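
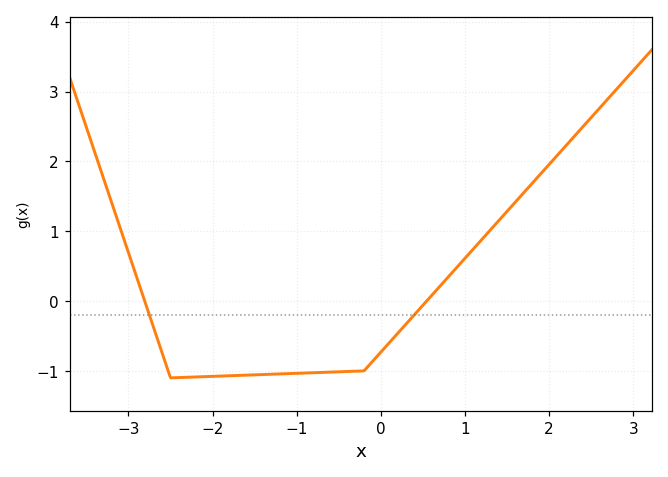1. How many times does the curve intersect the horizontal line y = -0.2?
2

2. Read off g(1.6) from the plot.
1.4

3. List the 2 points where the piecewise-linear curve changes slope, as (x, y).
(-2.5, -1.1); (-0.2, -1)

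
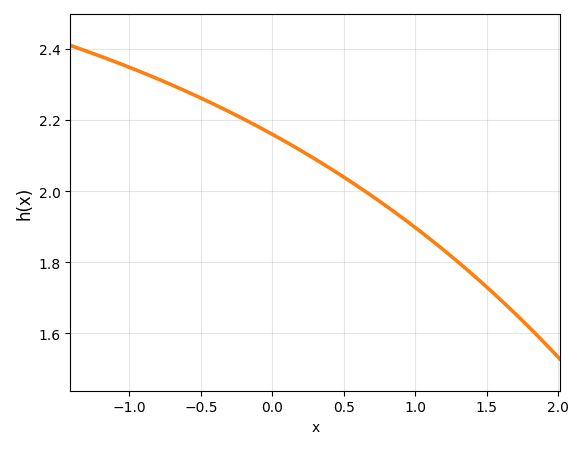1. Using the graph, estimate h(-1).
2.34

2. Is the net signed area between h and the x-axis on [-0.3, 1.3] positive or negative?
positive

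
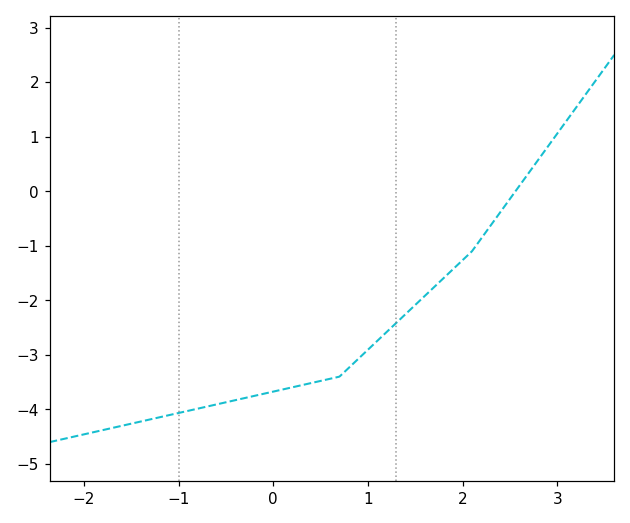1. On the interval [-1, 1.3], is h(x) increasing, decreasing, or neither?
increasing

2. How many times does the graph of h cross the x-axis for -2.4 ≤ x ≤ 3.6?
1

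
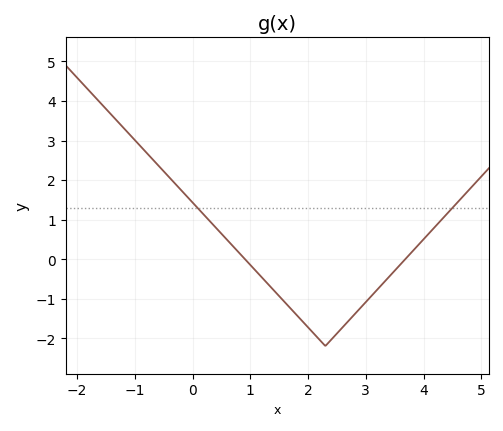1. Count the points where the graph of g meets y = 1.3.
2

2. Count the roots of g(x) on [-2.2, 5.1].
2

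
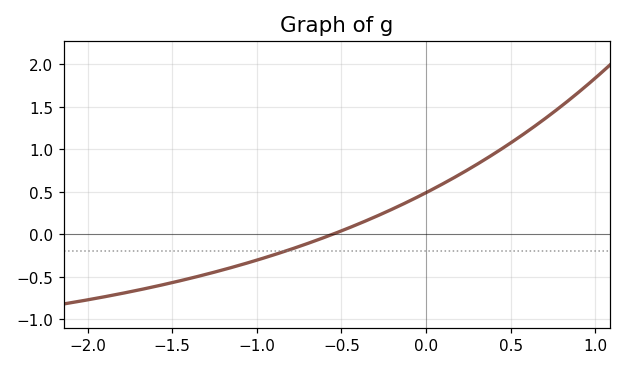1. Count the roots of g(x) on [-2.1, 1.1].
1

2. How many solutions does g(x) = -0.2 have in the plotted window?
1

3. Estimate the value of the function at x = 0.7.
1.36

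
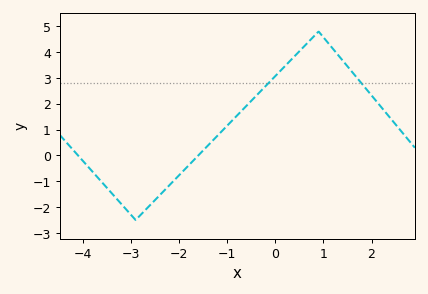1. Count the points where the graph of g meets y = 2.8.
2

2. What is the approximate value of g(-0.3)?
2.49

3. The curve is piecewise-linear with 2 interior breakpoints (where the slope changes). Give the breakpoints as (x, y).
(-2.9, -2.5); (0.9, 4.8)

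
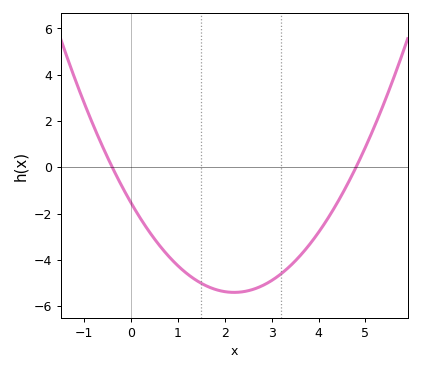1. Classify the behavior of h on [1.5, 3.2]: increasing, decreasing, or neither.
neither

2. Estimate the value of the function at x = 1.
-4.26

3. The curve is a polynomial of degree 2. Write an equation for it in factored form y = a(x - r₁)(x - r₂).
y = 0.8(x + 0.4)(x - 4.8)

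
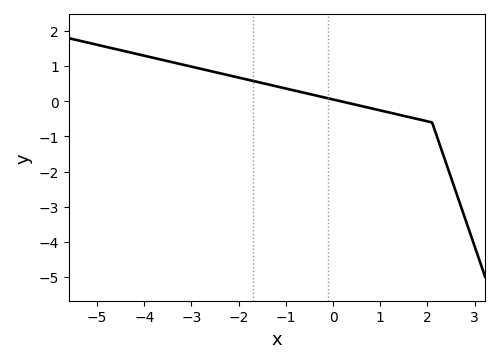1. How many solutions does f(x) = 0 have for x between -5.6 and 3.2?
1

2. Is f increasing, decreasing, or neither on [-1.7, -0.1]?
decreasing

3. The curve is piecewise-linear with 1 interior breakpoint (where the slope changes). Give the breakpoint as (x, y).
(2.1, -0.6)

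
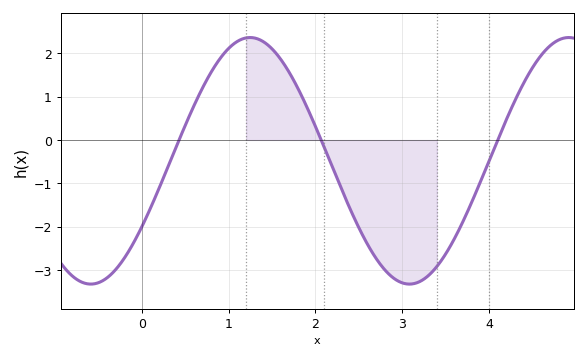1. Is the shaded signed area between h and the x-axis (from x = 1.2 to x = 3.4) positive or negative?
negative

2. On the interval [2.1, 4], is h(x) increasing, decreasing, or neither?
neither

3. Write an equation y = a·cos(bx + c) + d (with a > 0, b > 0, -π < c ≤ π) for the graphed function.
y = 2.84cos(1.7x - 2.1) - 0.48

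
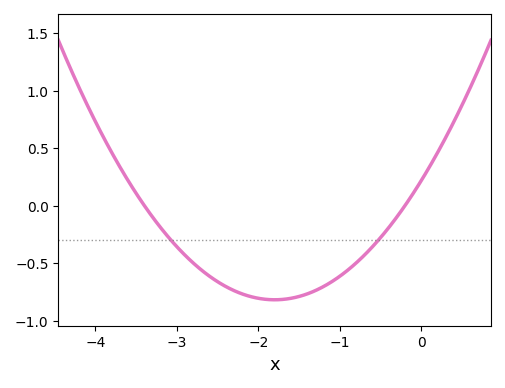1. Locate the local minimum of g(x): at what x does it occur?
-1.8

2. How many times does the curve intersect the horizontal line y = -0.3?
2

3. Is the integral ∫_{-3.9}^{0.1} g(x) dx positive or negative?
negative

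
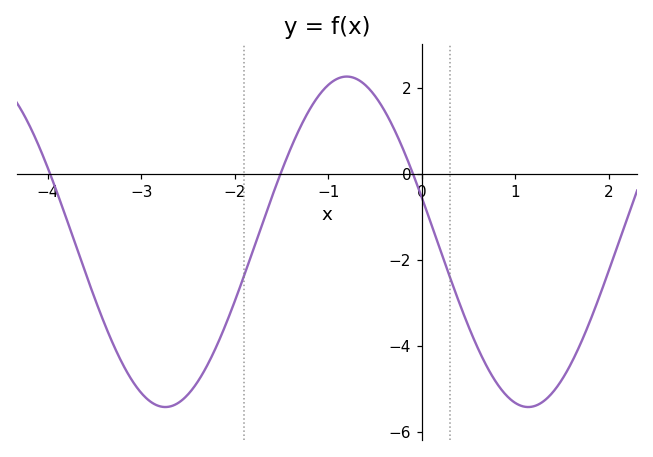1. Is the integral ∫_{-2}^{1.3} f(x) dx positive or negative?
negative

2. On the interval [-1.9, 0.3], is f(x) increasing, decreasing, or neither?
neither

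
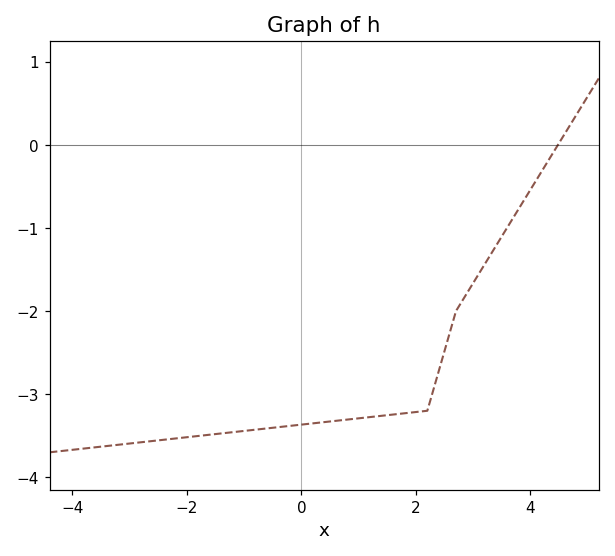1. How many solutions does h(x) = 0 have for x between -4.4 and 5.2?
1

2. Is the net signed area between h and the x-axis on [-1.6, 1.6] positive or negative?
negative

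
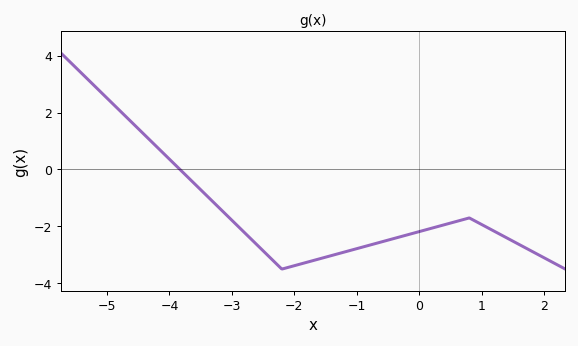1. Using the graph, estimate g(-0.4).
-2.4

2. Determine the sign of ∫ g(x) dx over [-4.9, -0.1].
negative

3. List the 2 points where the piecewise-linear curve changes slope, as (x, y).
(-2.2, -3.5); (0.8, -1.7)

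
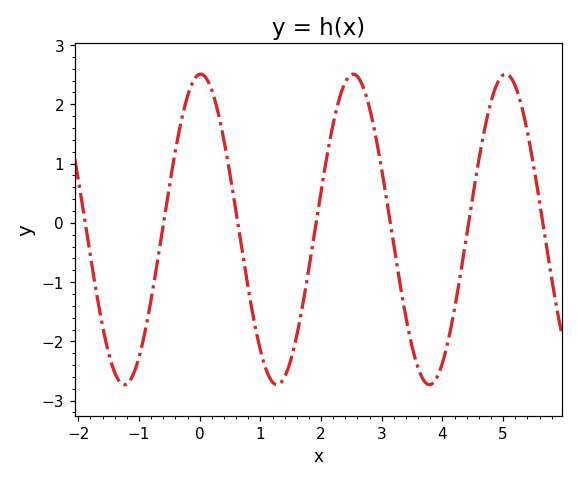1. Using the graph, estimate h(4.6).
1.07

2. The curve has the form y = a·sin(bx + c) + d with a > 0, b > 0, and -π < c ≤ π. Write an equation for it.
y = 2.62sin(2.5x + 1.53) - 0.11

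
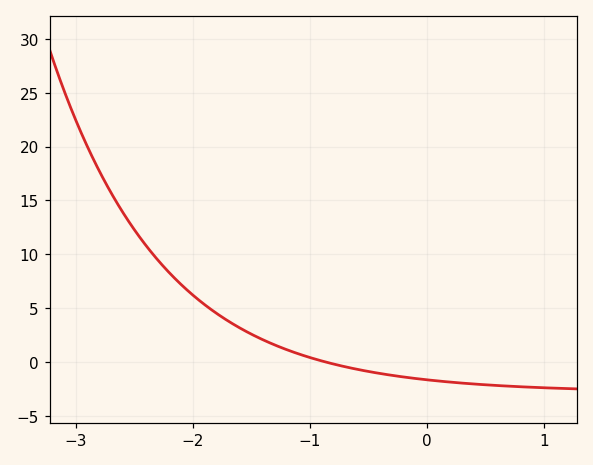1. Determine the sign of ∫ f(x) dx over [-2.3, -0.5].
positive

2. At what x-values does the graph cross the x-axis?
-0.867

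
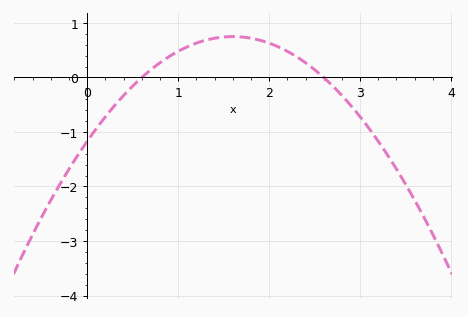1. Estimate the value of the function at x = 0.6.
0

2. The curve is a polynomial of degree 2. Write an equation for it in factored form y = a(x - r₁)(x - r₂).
y = -0.75(x - 0.6)(x - 2.6)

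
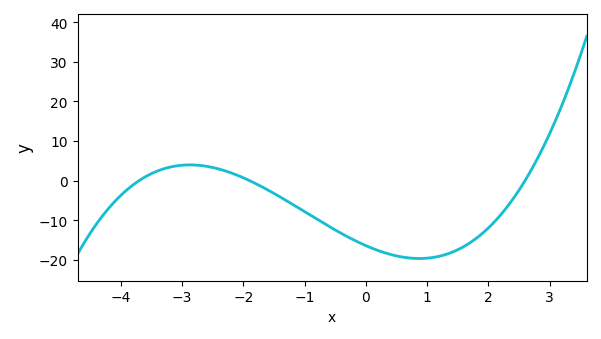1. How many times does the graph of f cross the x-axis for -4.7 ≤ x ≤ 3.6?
3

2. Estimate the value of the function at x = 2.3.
-6.8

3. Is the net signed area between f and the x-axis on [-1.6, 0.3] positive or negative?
negative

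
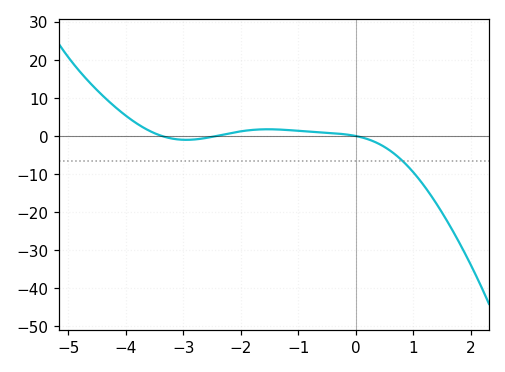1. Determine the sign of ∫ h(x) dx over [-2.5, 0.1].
positive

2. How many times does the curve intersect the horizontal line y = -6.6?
1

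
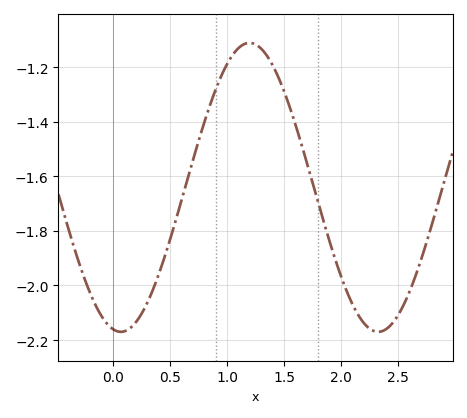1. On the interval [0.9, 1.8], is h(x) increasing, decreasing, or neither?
neither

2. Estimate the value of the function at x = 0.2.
-2.13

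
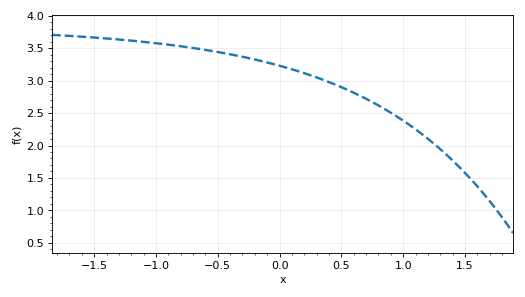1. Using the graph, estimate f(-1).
3.58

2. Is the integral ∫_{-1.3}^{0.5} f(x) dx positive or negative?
positive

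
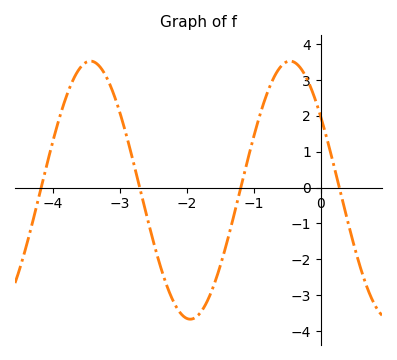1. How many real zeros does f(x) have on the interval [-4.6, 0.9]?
4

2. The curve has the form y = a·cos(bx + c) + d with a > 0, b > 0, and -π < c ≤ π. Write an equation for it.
y = 3.6cos(2.11x + 0.97) - 0.07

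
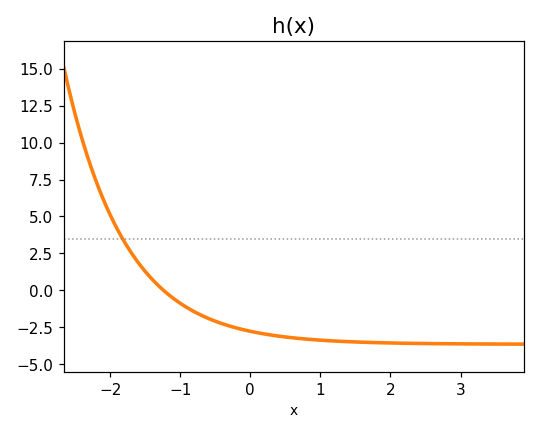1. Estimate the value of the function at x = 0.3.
-3.04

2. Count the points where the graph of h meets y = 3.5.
1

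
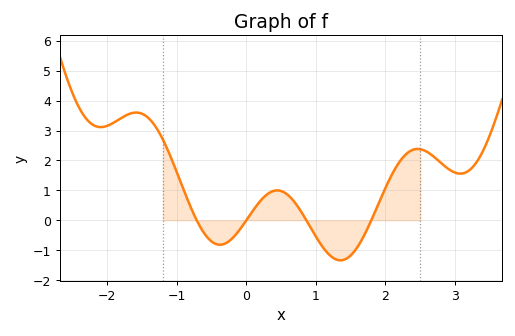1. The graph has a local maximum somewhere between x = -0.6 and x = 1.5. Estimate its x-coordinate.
0.443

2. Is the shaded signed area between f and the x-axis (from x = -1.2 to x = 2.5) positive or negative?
positive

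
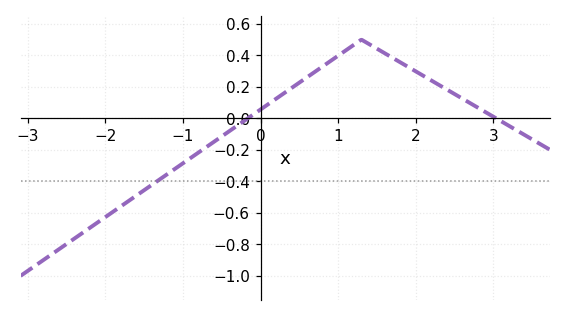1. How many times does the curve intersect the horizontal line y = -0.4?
1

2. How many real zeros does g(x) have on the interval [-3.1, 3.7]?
2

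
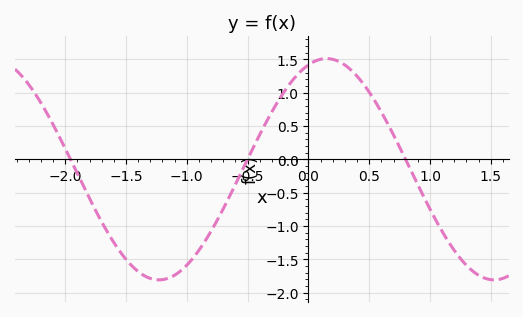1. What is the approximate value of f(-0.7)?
-0.743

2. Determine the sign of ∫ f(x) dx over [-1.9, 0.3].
negative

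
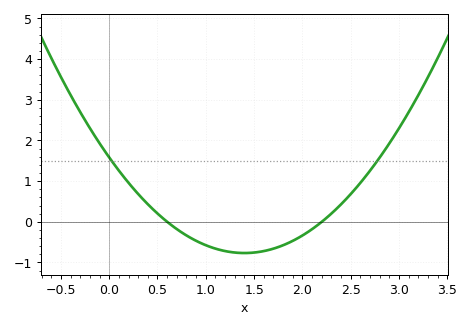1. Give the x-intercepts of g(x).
0.6, 2.2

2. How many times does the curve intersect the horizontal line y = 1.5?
2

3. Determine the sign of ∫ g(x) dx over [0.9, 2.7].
negative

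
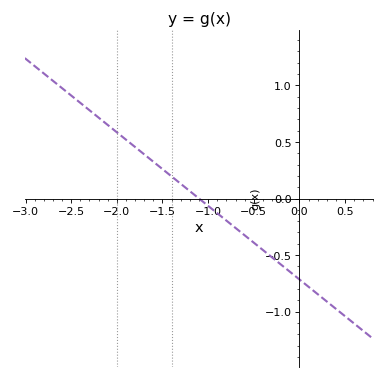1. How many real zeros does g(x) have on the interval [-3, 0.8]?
1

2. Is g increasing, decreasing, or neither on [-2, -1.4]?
decreasing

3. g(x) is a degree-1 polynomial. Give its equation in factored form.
y = -0.65(x + 1.1)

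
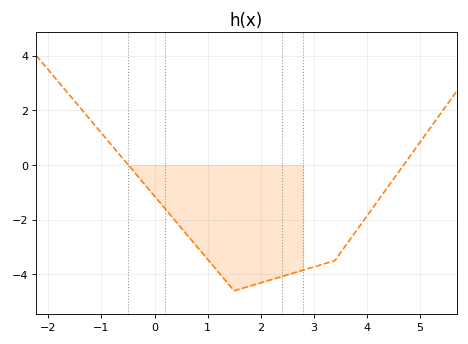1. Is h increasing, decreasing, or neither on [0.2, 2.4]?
neither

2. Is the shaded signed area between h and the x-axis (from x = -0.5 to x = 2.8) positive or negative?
negative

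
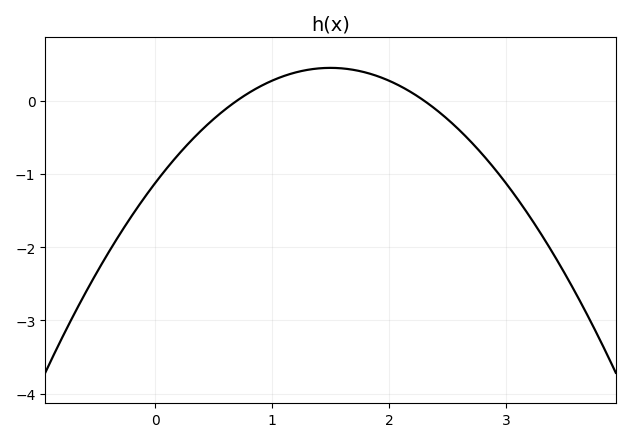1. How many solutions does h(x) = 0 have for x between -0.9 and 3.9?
2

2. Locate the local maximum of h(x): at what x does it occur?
1.5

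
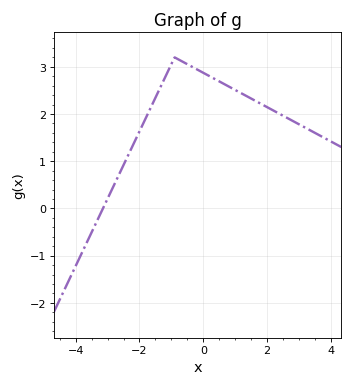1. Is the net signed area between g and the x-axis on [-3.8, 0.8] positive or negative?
positive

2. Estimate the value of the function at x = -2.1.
1.5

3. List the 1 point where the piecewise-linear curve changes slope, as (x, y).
(-0.9, 3.2)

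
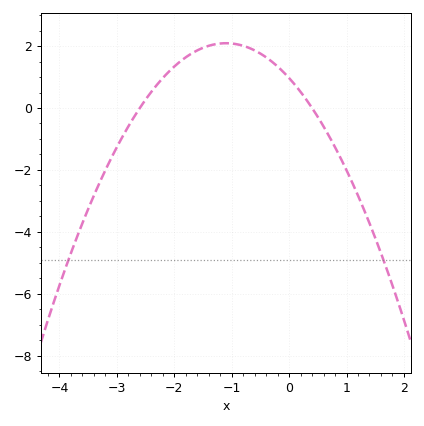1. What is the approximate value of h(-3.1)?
-1.63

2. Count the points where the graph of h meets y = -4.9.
2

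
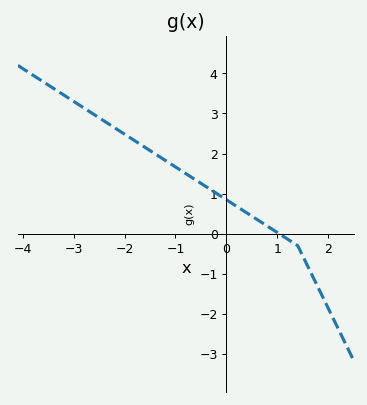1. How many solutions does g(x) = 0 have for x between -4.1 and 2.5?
1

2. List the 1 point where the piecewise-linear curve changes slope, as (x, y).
(1.4, -0.3)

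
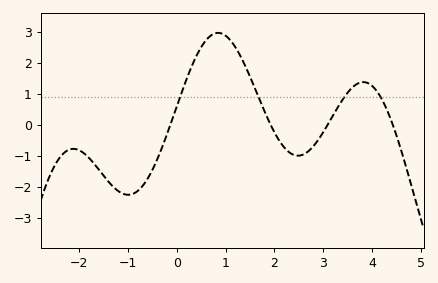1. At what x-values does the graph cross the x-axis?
-0.13, 1.92, 3.09, 4.42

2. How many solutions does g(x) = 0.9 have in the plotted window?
4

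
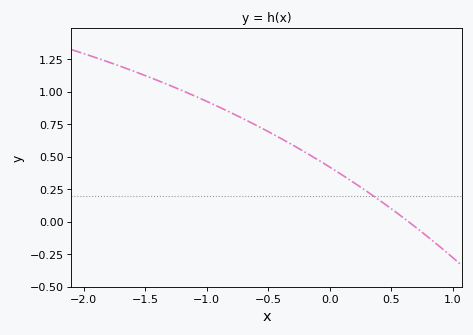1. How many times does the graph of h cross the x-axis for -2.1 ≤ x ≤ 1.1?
1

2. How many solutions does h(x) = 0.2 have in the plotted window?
1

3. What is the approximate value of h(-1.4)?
1.08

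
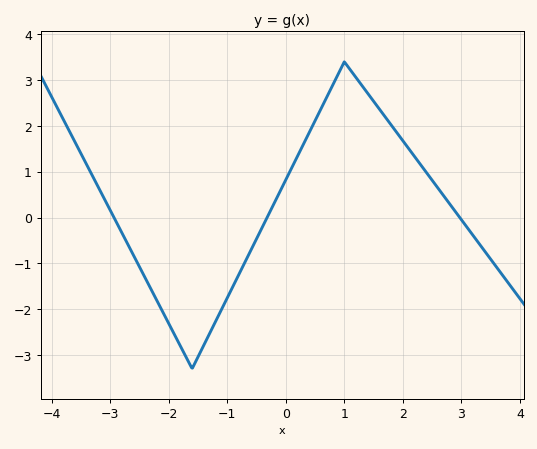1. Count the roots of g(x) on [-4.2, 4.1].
3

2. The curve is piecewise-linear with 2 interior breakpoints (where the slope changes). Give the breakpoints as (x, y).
(-1.6, -3.3); (1, 3.4)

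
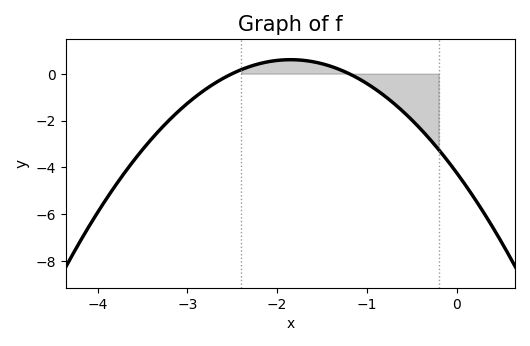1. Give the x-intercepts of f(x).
-2.5, -1.2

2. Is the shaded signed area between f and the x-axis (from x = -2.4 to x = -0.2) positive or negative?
negative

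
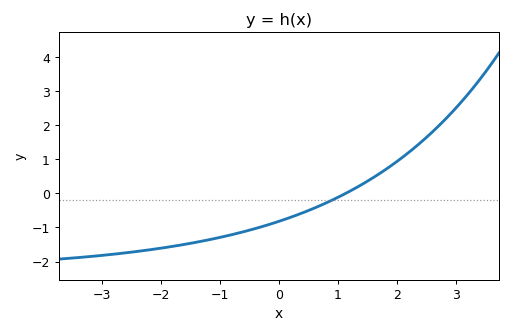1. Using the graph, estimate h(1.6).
0.462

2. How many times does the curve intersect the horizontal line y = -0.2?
1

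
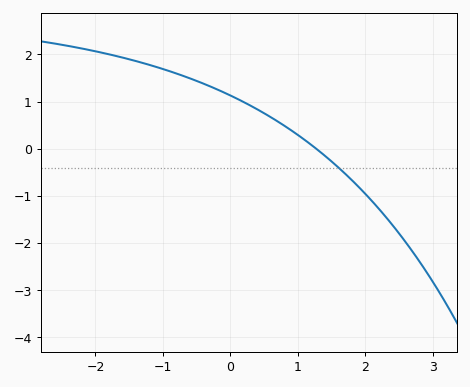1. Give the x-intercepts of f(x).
1.3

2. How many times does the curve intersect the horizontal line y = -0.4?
1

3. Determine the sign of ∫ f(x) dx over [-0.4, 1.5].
positive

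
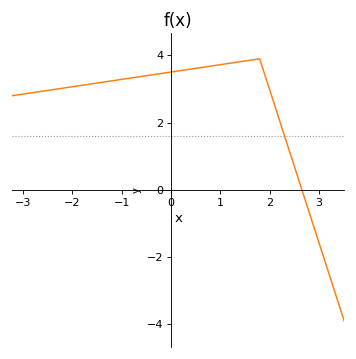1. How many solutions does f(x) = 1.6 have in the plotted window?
1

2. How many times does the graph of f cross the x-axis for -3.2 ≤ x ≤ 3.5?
1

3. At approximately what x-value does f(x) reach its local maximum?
1.8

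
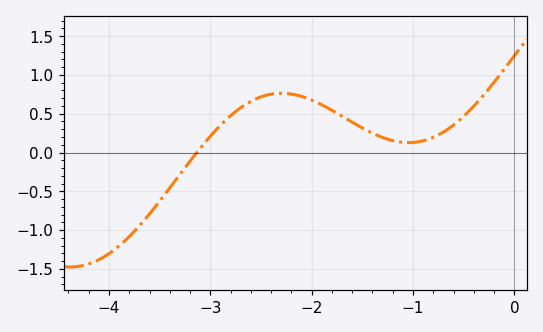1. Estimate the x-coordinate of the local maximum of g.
-2.3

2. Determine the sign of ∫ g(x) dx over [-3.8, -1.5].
positive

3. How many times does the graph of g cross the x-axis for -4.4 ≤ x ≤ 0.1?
1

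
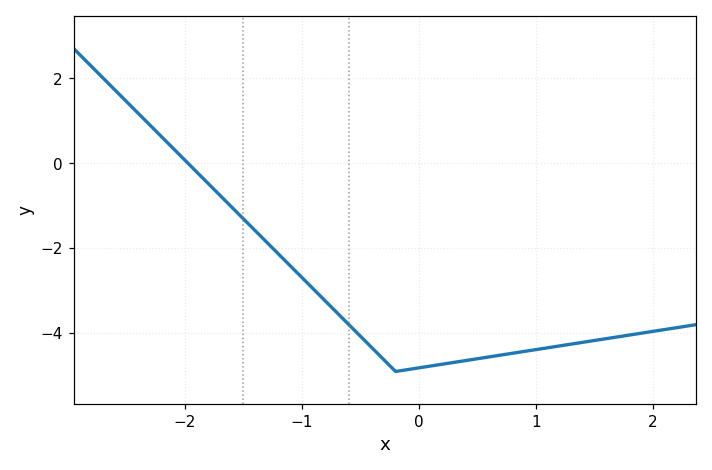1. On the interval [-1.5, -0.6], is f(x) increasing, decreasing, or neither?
decreasing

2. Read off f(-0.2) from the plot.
-4.8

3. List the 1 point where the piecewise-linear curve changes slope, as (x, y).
(-0.2, -4.9)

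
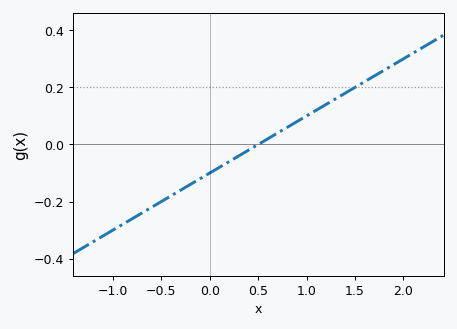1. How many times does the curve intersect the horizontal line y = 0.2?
1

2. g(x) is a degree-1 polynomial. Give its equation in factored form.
y = 0.2(x - 0.5)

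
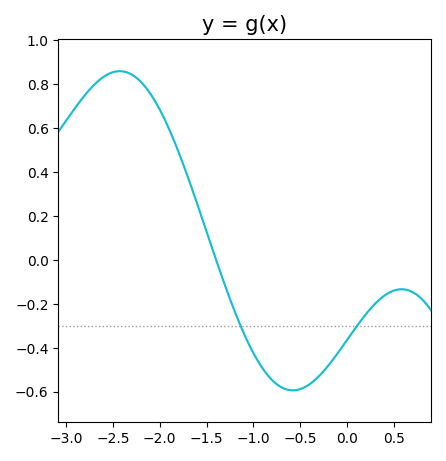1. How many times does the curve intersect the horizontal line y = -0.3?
2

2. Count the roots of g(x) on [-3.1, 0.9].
1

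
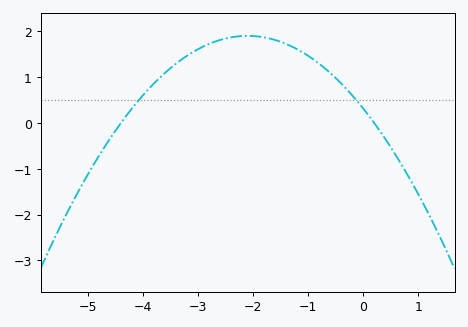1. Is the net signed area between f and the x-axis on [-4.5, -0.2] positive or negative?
positive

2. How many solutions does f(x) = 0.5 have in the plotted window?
2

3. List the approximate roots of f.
-4.4, 0.2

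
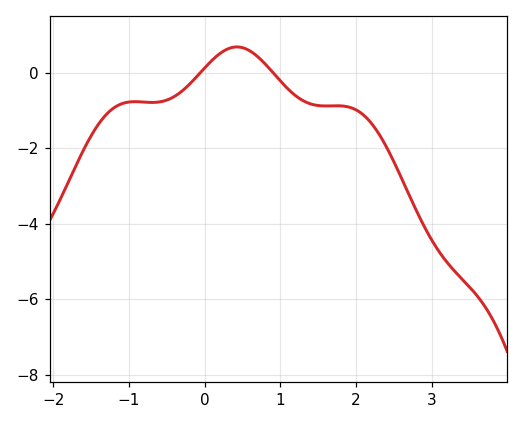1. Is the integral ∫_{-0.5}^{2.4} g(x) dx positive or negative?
negative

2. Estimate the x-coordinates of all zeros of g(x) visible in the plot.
-0.1, 0.9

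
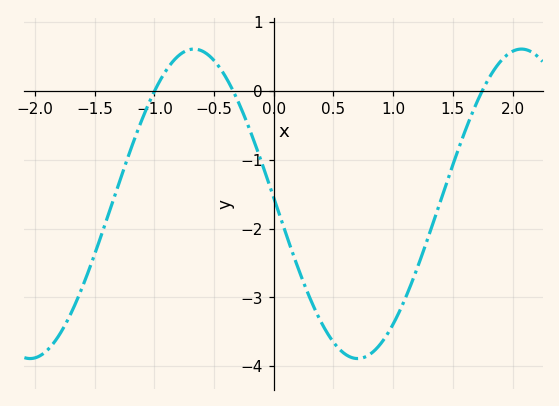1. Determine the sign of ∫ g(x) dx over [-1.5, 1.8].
negative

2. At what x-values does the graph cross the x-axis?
-0.998, -0.34, 1.75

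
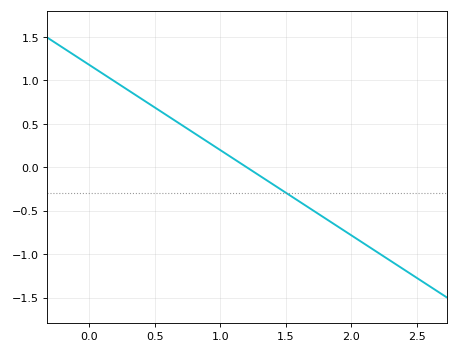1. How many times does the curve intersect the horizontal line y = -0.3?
1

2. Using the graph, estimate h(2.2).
-0.98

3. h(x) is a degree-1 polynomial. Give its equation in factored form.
y = -0.98(x - 1.2)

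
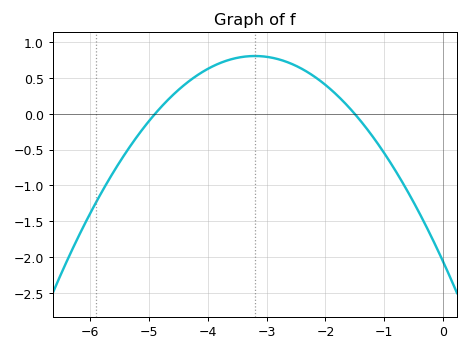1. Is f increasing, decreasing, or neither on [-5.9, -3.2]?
increasing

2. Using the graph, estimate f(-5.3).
-0.45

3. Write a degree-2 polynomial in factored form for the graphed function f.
y = -0.28(x + 4.9)(x + 1.5)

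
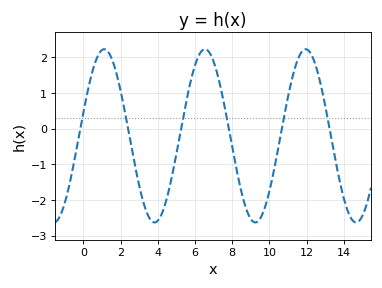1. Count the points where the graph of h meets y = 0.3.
6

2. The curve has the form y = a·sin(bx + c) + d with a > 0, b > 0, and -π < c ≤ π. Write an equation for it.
y = 2.43sin(1.2x + 0.27) - 0.2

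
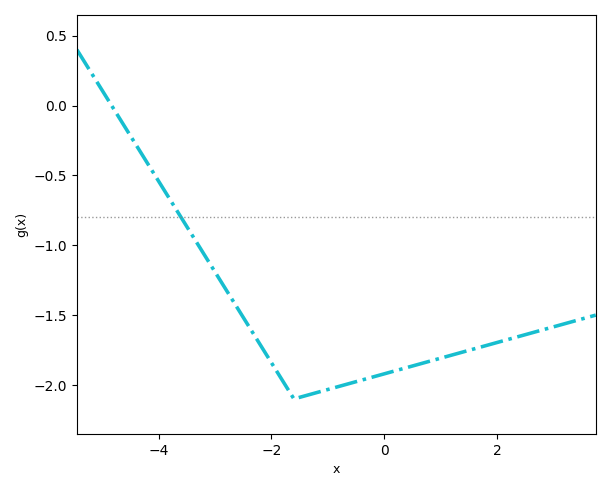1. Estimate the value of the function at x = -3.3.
-1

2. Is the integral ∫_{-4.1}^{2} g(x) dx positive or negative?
negative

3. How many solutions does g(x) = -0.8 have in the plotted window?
1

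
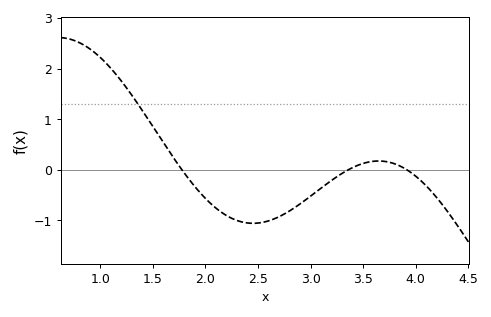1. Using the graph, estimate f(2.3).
-1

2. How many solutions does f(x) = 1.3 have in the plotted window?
1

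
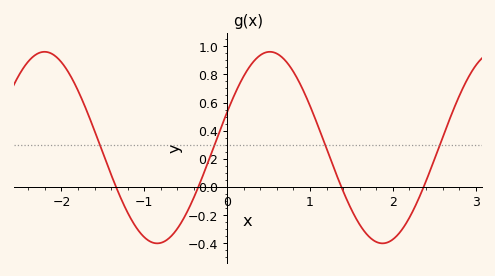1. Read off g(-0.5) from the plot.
-0.196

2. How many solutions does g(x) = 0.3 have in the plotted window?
4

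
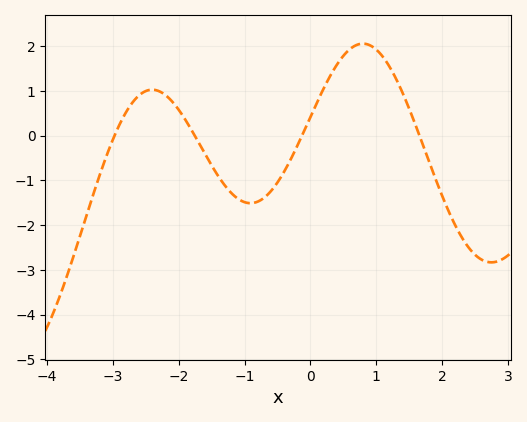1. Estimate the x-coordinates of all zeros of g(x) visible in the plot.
-3, -1.8, -0.1, 1.7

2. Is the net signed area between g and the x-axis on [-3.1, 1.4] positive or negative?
positive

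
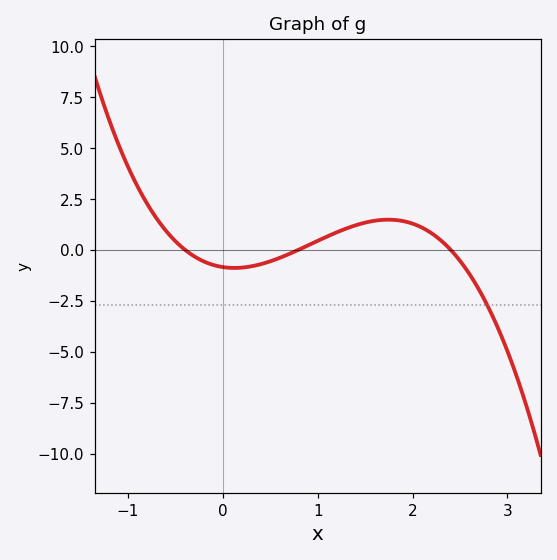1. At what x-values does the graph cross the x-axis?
-0.4, 0.8, 2.4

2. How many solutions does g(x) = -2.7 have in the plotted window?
1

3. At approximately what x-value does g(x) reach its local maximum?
1.74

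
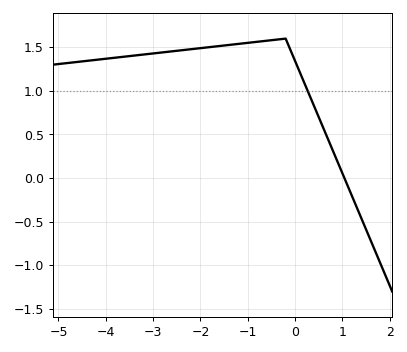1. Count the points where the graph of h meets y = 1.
1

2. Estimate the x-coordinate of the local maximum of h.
-0.2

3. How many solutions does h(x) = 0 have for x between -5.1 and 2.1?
1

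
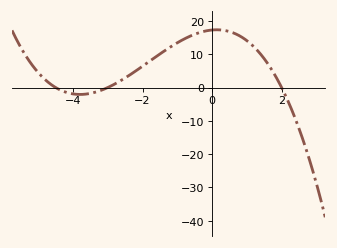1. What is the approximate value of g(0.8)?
15.5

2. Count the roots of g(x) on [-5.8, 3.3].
3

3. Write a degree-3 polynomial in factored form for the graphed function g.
y = -0.64(x + 4.5)(x + 3)(x - 2)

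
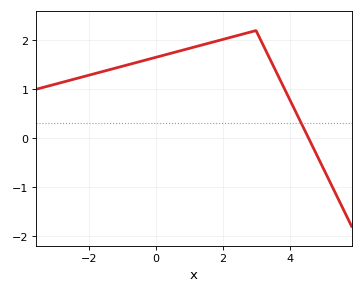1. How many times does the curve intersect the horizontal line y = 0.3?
1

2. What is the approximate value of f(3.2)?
1.92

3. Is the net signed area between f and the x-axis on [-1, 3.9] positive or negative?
positive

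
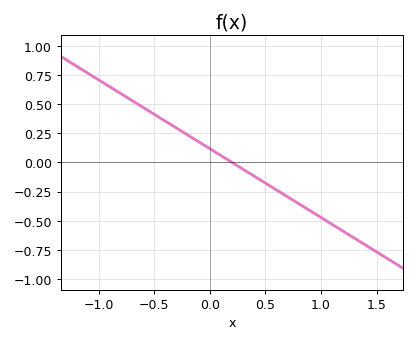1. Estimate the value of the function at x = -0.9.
0.649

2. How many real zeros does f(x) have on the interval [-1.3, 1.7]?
1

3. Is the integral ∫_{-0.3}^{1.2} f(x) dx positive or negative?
negative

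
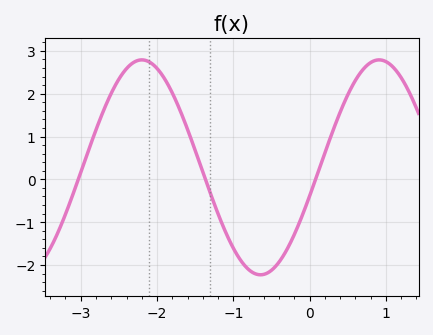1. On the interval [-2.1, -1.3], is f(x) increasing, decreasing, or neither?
decreasing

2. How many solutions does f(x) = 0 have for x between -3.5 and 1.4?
3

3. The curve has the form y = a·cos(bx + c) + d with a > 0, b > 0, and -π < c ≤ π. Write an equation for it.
y = 2.51cos(2.02x - 1.84) + 0.28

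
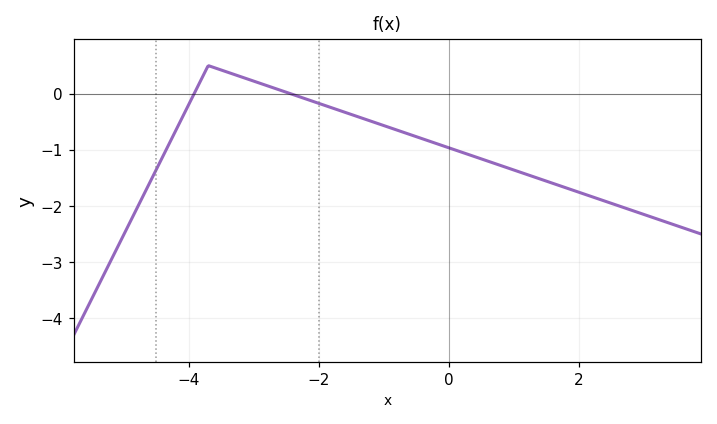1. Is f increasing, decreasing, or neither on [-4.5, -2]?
neither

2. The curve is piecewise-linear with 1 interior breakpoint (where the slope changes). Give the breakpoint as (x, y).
(-3.7, 0.5)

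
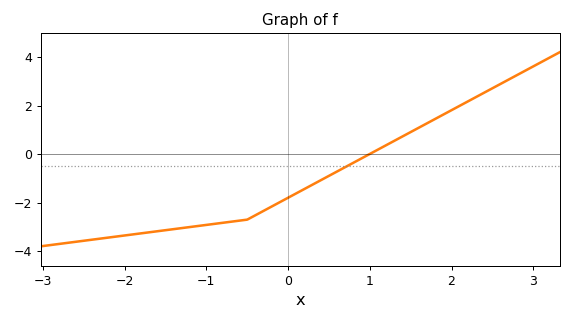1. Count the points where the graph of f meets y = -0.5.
1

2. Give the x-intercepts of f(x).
0.997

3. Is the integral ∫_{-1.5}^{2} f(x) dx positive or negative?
negative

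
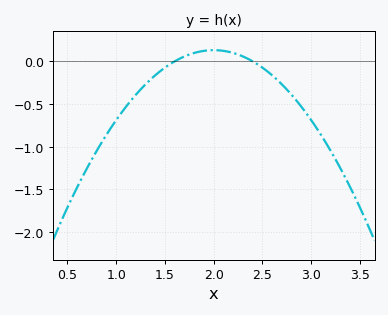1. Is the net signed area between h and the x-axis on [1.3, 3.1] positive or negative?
negative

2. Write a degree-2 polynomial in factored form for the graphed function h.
y = -0.82(x - 1.6)(x - 2.4)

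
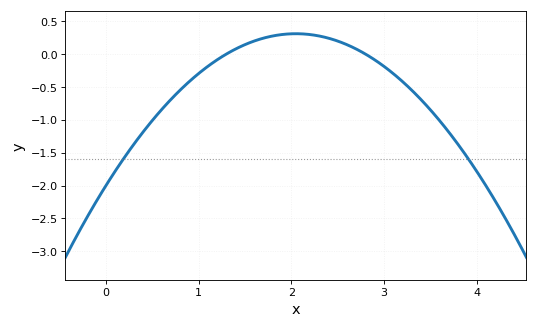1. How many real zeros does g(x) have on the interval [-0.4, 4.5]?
2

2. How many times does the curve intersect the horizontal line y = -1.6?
2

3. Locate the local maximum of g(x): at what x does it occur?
2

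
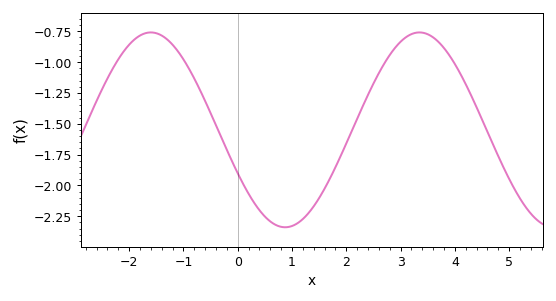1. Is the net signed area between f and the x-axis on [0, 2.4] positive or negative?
negative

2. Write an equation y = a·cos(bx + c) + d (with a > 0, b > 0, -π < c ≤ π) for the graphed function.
y = 0.79cos(1.3x + 2) - 1.55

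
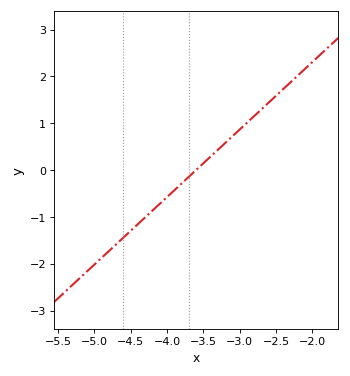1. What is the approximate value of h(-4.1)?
-0.7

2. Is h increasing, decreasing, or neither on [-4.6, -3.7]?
increasing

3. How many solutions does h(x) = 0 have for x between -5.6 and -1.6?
1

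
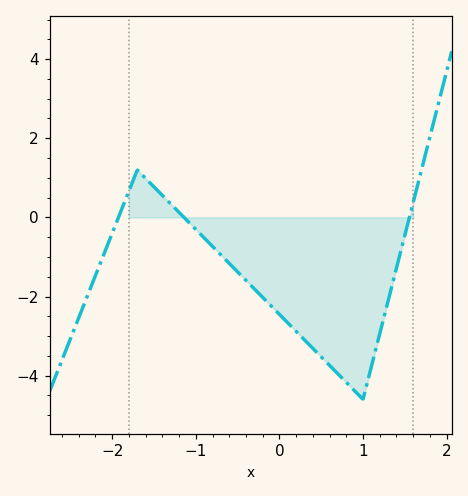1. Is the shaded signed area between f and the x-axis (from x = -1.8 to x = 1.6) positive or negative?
negative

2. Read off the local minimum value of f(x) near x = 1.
-4.6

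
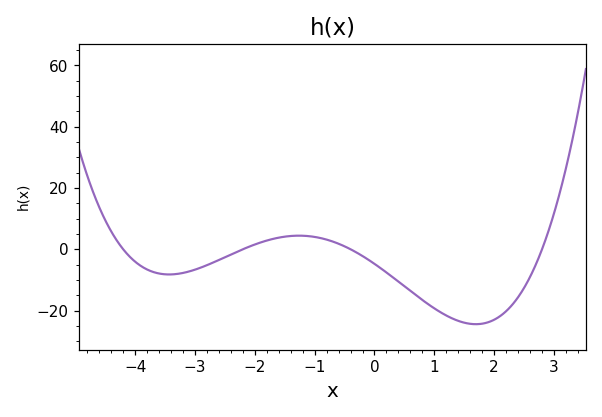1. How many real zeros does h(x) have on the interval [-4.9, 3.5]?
4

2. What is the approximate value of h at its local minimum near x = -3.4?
-8.22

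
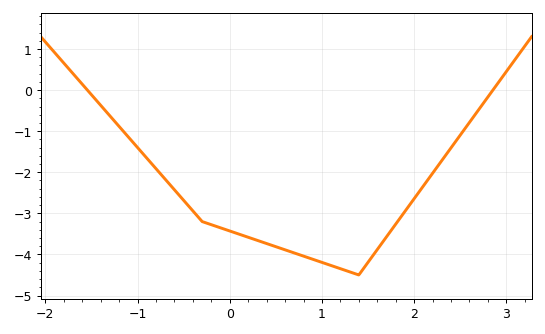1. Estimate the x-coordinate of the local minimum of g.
1.4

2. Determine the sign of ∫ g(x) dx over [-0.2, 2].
negative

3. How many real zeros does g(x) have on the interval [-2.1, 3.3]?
2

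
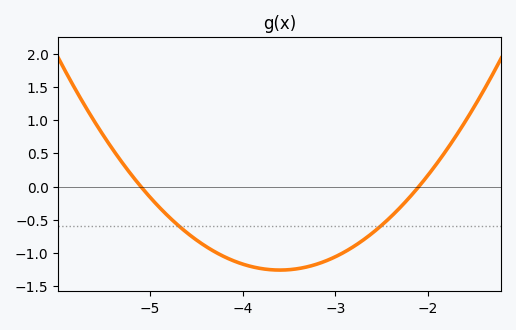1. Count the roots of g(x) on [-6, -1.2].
2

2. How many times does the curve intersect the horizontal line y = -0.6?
2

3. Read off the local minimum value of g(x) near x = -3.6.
-1.25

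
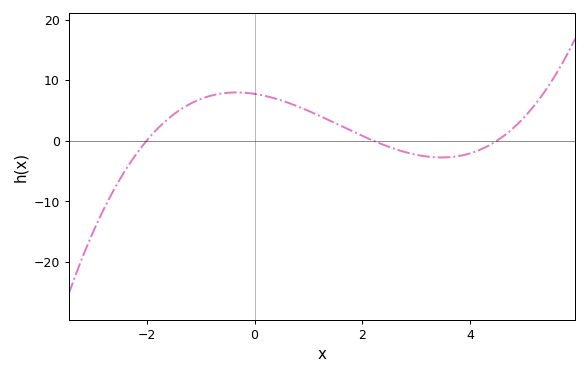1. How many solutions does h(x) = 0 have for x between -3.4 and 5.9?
3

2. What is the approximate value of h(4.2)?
-1.45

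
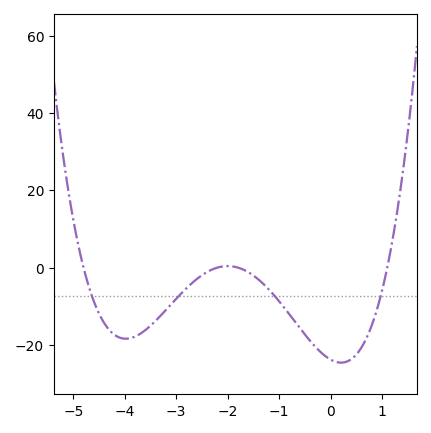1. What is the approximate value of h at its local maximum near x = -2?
0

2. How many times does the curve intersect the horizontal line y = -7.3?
4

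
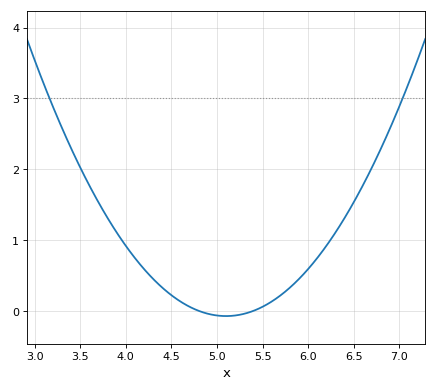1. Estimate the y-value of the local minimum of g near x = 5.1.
-0.074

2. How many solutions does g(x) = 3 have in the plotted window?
2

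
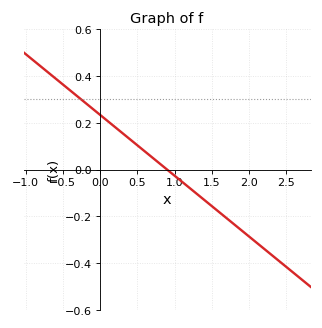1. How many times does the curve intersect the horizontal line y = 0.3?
1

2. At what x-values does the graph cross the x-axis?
0.9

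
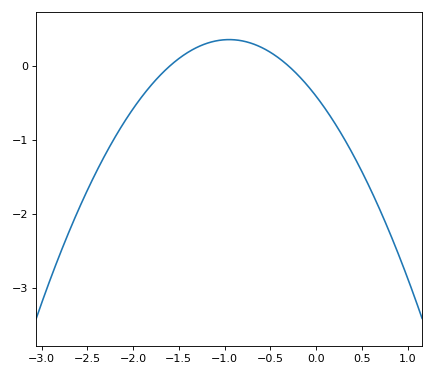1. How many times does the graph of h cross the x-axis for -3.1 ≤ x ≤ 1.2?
2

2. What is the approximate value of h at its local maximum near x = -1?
0.359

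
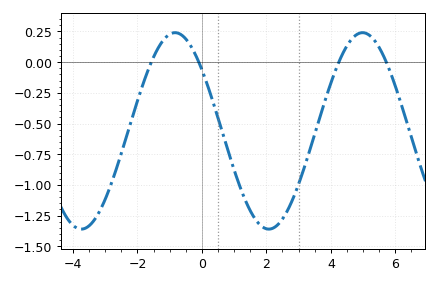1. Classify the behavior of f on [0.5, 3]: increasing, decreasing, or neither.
neither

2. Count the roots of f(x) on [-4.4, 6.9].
4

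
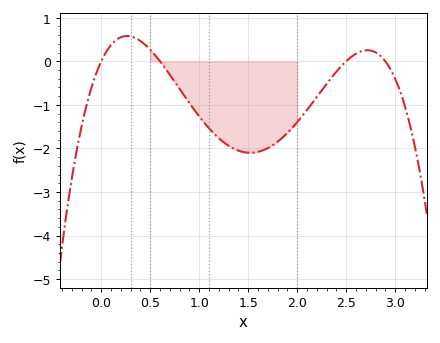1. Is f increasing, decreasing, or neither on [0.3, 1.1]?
decreasing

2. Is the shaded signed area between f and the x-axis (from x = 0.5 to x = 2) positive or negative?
negative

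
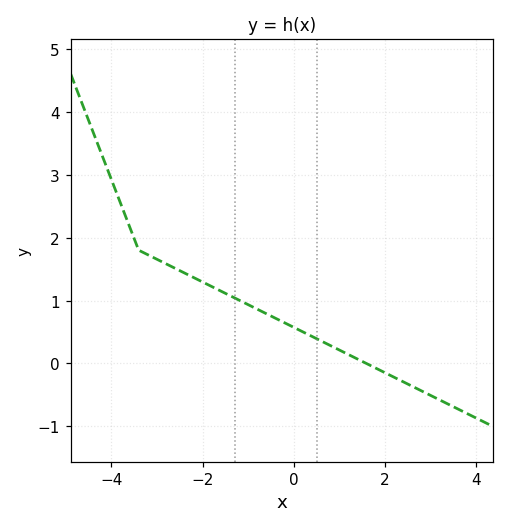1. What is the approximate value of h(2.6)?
-0.4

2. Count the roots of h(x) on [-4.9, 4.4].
1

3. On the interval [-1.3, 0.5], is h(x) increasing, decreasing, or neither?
decreasing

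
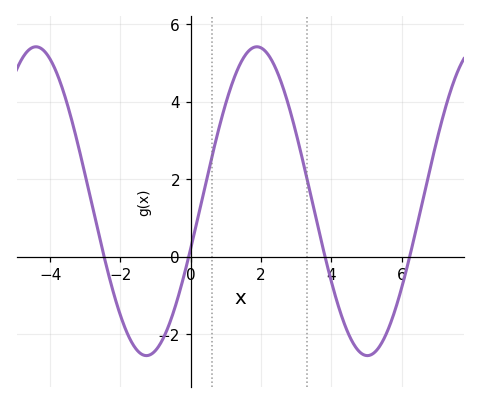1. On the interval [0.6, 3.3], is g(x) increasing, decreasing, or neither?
neither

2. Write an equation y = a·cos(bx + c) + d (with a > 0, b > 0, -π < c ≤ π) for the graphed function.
y = 3.99cos(1x - 1.9) + 1.43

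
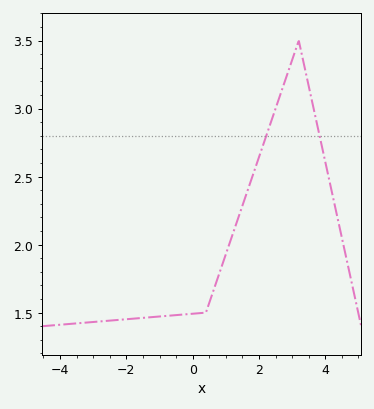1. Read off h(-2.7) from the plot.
1.45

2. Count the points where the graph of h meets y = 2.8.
2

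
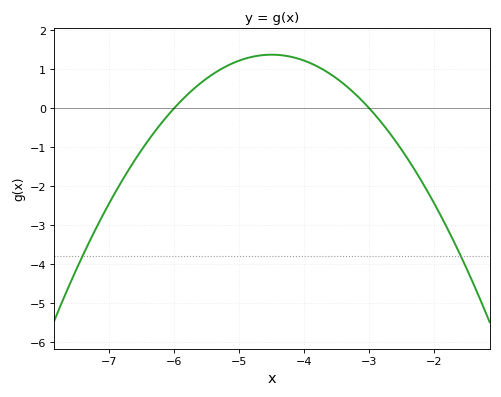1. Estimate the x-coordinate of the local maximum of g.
-4.5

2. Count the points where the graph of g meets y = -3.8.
2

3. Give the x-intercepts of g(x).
-6, -3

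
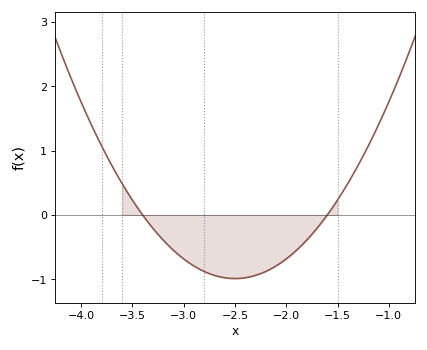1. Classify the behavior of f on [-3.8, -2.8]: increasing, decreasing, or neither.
decreasing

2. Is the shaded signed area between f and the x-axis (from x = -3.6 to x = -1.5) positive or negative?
negative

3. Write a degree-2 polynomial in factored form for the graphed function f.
y = 1.22(x + 3.4)(x + 1.6)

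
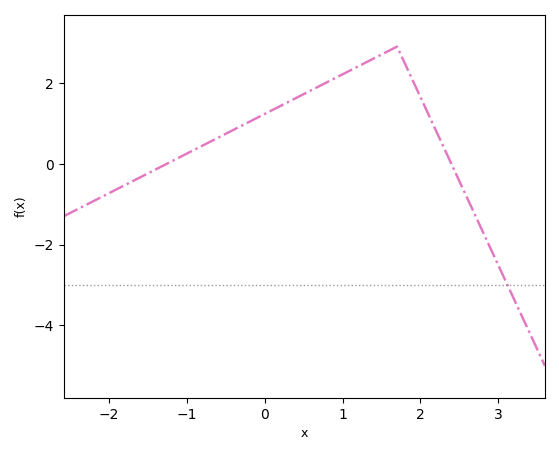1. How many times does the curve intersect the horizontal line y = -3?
1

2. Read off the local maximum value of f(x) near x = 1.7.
2.9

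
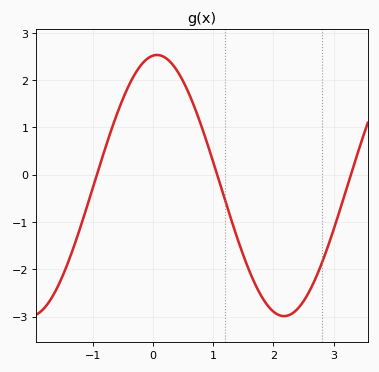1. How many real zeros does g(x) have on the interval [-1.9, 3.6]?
3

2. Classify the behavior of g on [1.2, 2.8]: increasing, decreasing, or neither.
neither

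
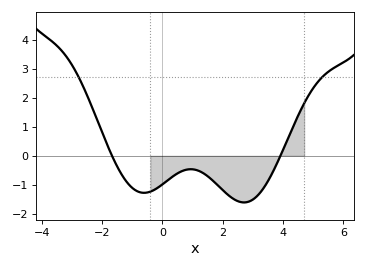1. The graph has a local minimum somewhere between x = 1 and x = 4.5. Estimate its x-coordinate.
2.7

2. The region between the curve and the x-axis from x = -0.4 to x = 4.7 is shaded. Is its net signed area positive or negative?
negative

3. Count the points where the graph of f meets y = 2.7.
2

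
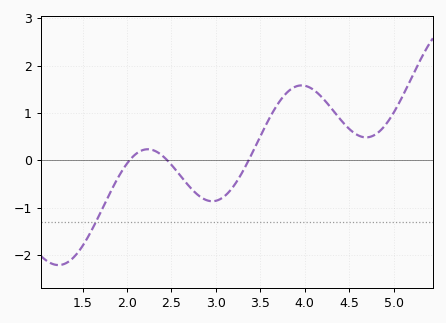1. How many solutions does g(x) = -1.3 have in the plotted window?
1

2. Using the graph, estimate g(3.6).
0.882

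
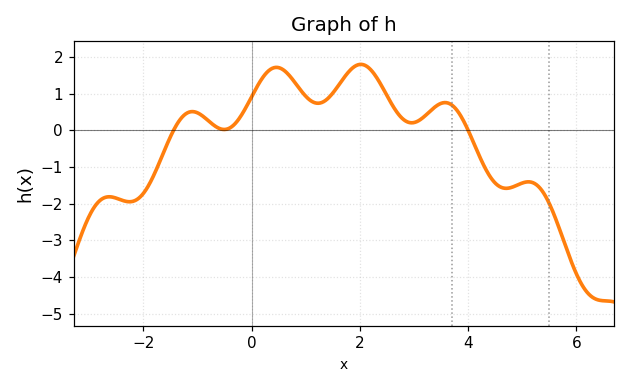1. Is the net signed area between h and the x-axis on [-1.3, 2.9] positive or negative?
positive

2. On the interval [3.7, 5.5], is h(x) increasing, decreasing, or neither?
neither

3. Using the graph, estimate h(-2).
-1.7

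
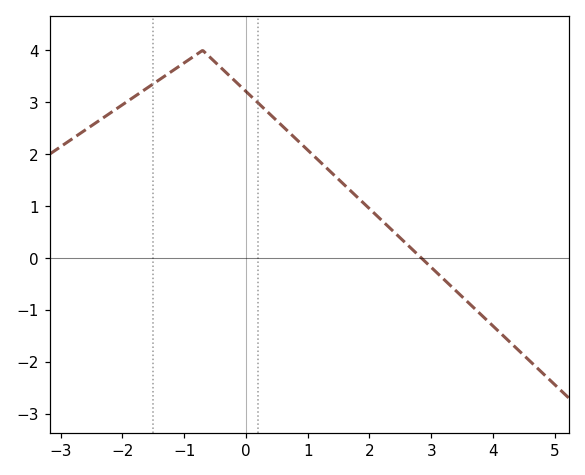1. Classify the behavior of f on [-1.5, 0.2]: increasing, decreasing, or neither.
neither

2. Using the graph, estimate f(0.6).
2.53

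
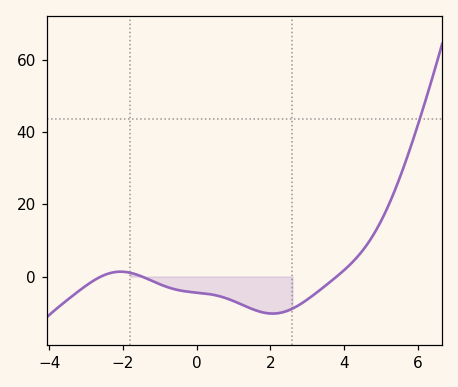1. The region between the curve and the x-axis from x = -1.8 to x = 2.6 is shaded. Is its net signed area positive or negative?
negative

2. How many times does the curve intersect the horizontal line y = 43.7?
1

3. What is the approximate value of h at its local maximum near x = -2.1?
2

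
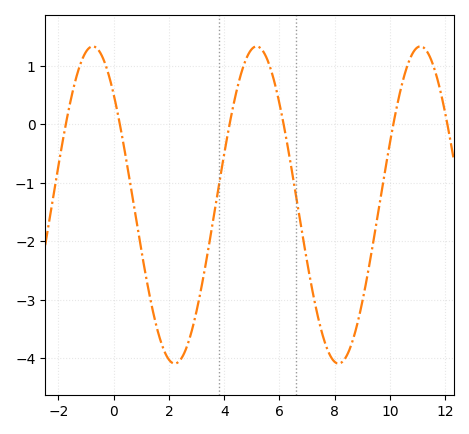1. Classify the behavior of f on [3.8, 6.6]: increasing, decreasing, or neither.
neither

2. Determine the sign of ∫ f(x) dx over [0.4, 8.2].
negative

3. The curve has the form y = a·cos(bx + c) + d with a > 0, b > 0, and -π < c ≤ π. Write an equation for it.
y = 2.71cos(1.1x + 0.8) - 1.38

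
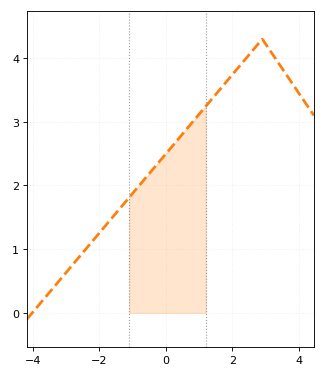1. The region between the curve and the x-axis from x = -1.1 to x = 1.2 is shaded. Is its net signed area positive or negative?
positive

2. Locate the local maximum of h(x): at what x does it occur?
2.9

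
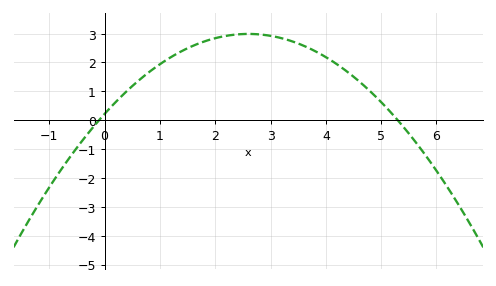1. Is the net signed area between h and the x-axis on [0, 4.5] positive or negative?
positive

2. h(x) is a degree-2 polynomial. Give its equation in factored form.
y = -0.41(x + 0.1)(x - 5.3)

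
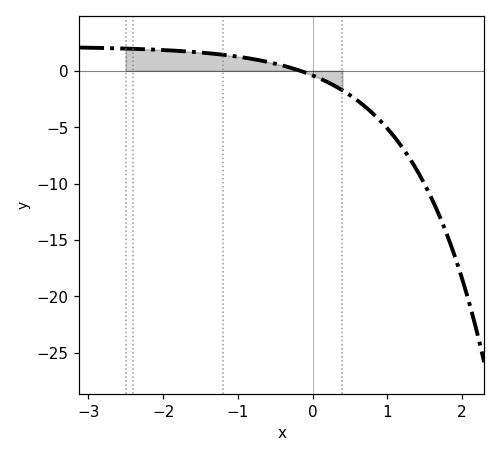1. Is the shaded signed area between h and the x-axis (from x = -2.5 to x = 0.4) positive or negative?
positive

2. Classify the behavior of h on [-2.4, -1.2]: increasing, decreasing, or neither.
decreasing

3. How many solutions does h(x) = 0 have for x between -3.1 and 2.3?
1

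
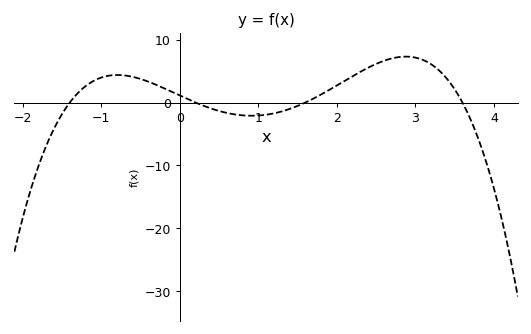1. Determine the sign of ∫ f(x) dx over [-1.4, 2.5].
positive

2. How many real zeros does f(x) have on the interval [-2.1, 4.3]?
4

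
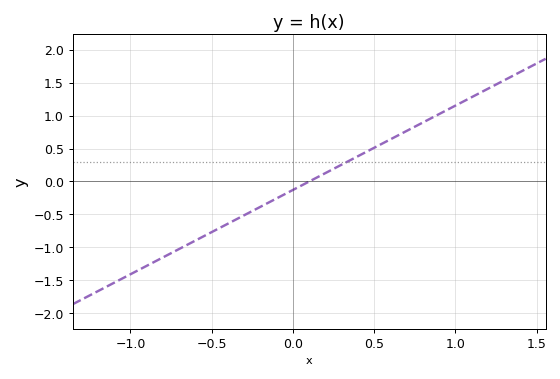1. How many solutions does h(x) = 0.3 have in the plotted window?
1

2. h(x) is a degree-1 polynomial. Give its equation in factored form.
y = 1.28(x - 0.1)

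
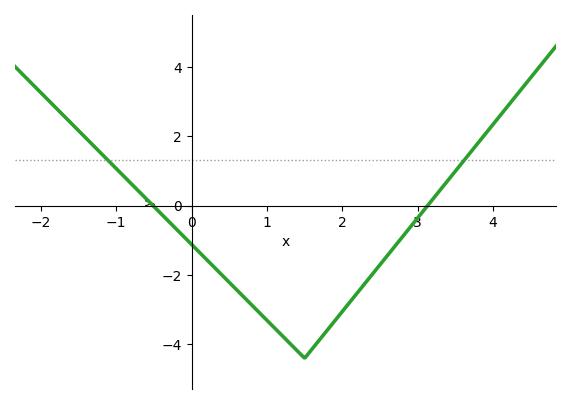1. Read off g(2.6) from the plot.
-1.4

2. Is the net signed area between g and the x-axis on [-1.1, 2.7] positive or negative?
negative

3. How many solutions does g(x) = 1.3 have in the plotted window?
2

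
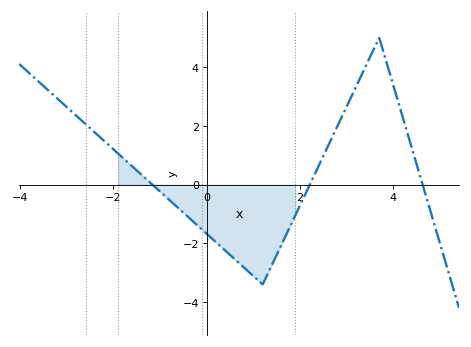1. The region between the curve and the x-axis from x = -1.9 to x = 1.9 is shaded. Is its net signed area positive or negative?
negative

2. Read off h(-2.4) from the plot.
1.8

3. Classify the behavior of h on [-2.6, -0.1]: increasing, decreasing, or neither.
decreasing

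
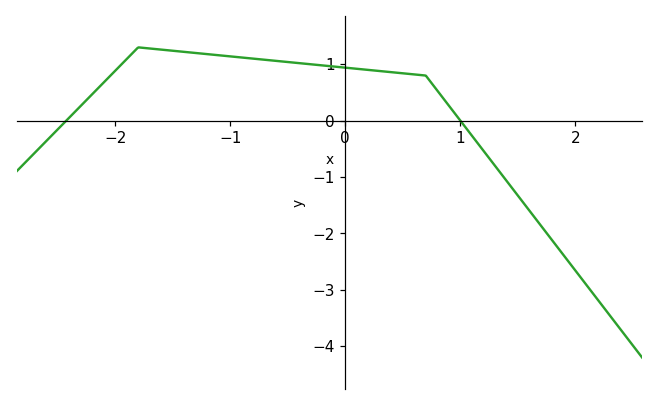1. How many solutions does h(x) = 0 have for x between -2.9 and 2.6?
2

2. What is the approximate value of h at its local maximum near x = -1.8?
1.3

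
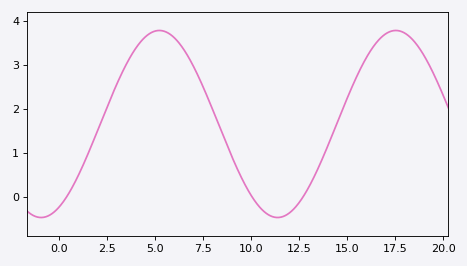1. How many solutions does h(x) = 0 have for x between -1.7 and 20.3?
3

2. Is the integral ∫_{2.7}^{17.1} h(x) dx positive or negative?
positive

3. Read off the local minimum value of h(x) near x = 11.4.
-0.46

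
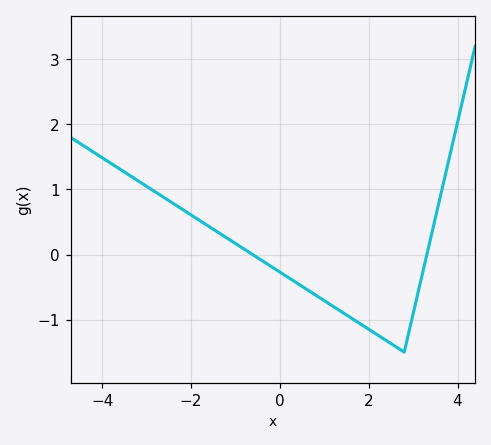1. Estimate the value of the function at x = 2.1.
-1.2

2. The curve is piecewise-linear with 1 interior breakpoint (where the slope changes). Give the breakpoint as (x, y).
(2.8, -1.5)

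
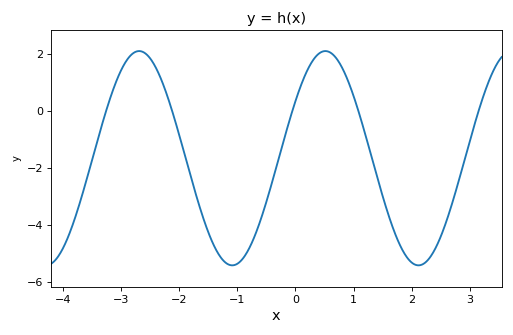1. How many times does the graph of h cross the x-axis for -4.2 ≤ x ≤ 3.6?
5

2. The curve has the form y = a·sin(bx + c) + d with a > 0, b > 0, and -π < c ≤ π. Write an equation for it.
y = 3.76sin(2x + 0.56) - 1.66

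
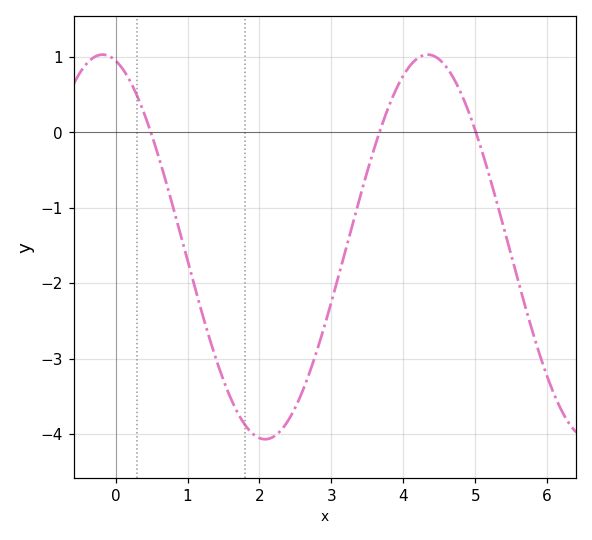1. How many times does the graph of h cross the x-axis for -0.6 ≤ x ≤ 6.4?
3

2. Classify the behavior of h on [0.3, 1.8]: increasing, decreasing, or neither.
decreasing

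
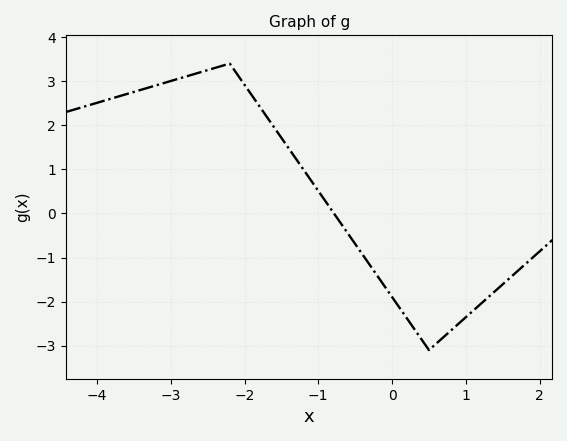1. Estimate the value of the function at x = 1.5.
-1.6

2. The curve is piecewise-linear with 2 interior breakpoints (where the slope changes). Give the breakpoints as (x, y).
(-2.2, 3.4); (0.5, -3.1)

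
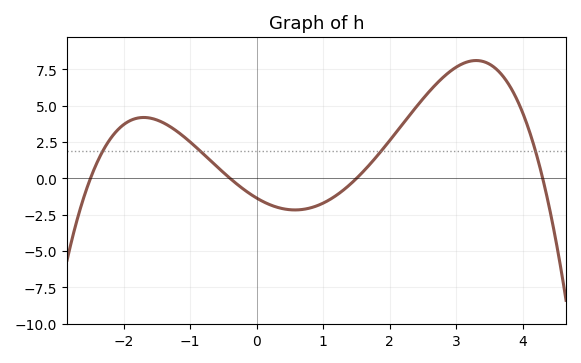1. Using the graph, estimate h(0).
-1.35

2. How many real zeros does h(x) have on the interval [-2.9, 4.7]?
4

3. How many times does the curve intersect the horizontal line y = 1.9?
4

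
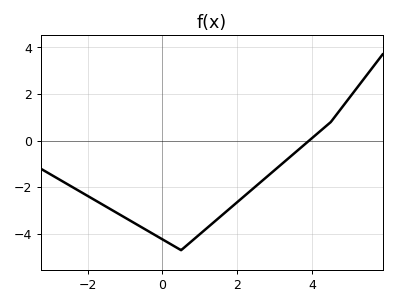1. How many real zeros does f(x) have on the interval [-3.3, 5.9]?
1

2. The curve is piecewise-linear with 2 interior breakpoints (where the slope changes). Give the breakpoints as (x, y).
(0.5, -4.7); (4.5, 0.8)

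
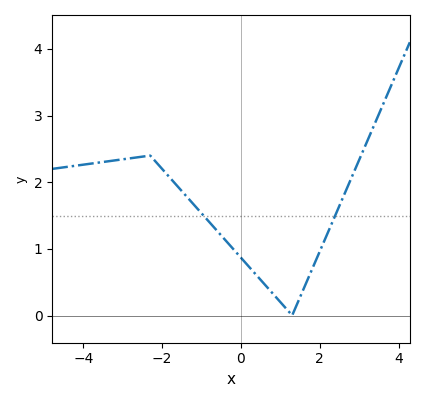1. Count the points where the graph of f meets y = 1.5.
2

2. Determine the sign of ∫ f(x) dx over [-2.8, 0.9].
positive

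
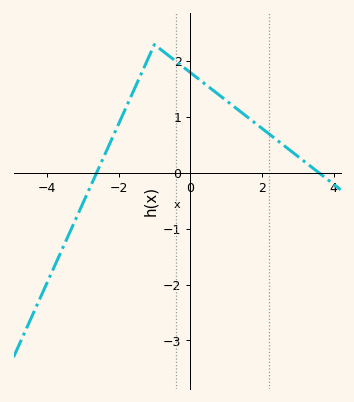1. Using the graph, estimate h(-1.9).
1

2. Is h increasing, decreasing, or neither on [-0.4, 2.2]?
decreasing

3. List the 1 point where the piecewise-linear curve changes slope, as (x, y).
(-1, 2.3)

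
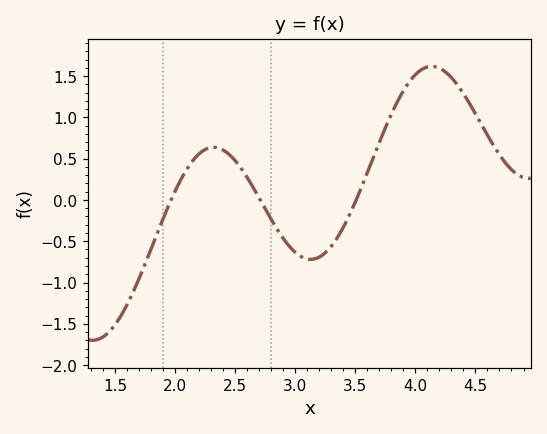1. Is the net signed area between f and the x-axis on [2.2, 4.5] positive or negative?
positive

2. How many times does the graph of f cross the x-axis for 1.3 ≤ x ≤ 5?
3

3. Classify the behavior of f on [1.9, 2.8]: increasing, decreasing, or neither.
neither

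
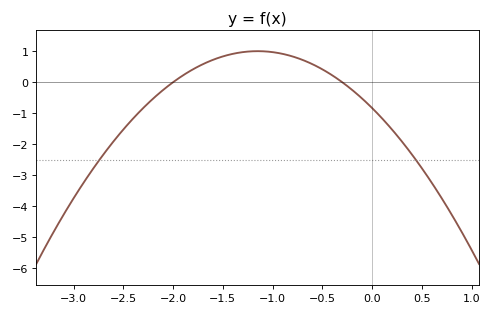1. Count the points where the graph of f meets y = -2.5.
2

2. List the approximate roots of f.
-2, -0.3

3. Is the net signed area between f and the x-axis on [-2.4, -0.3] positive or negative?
positive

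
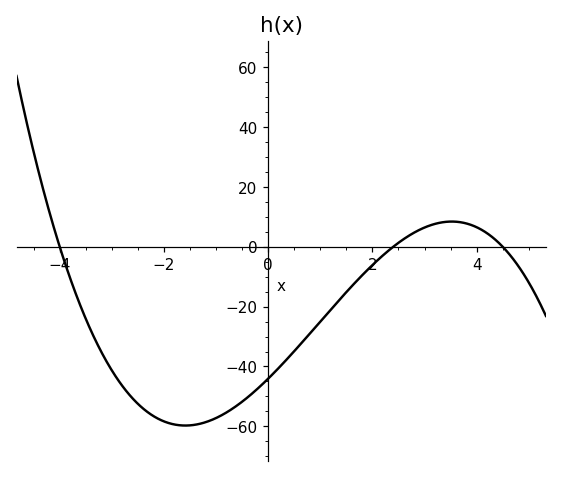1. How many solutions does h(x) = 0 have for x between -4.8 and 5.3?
3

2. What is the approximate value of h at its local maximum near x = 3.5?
8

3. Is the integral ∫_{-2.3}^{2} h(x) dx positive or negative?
negative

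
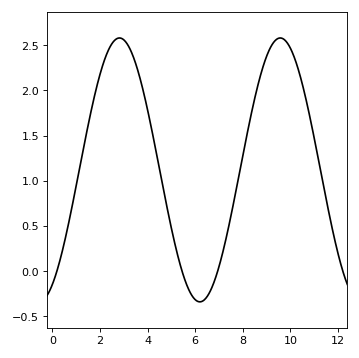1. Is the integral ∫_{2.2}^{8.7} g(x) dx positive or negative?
positive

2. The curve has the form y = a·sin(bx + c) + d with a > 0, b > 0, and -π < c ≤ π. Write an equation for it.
y = 1.46sin(0.93x - 1.1) + 1.12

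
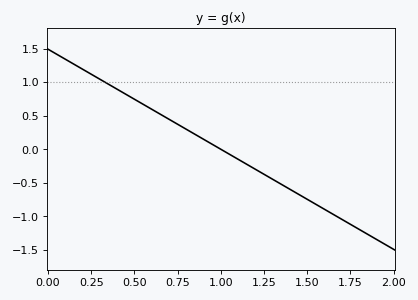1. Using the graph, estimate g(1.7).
-1.04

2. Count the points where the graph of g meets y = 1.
1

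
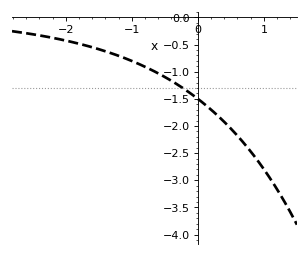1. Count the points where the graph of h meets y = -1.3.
1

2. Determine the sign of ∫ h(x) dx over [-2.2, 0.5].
negative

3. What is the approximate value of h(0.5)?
-2.05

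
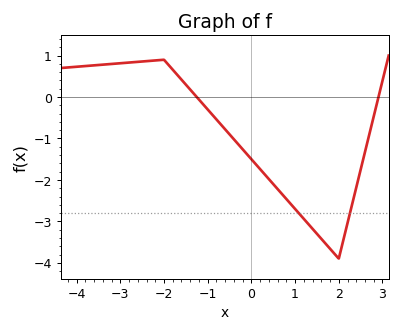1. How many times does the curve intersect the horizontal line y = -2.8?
2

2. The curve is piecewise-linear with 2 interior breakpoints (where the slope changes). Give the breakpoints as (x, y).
(-2, 0.9); (2, -3.9)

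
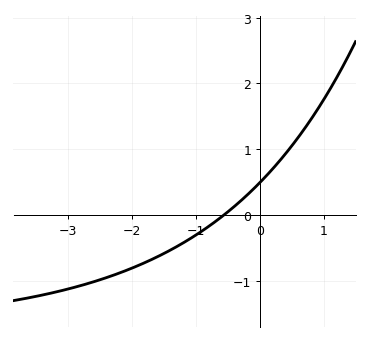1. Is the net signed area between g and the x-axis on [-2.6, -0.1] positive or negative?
negative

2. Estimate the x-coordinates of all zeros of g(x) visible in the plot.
-0.572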